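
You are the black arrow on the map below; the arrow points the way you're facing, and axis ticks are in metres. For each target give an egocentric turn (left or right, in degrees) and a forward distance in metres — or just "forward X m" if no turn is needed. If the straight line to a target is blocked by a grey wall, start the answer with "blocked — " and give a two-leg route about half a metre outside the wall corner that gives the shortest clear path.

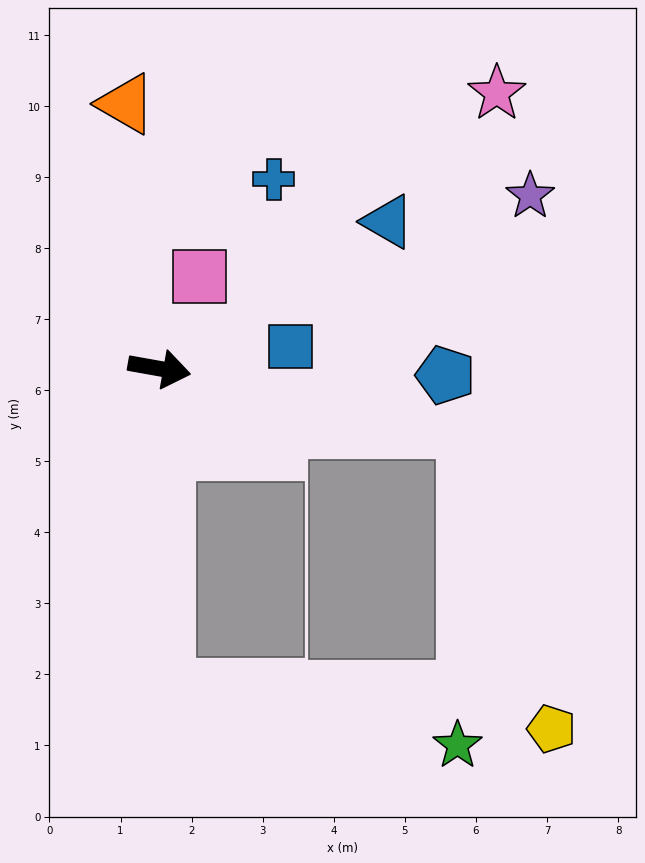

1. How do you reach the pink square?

turn left 77°, forward 1.4 m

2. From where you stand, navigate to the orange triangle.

turn left 107°, forward 3.8 m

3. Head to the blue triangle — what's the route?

turn left 43°, forward 3.8 m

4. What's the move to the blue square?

turn left 20°, forward 1.9 m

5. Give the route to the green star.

blocked — turn right 79°, forward 4.5 m, then turn left 78°, forward 4.2 m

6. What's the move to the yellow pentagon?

blocked — forward 4.4 m, then turn right 64°, forward 4.4 m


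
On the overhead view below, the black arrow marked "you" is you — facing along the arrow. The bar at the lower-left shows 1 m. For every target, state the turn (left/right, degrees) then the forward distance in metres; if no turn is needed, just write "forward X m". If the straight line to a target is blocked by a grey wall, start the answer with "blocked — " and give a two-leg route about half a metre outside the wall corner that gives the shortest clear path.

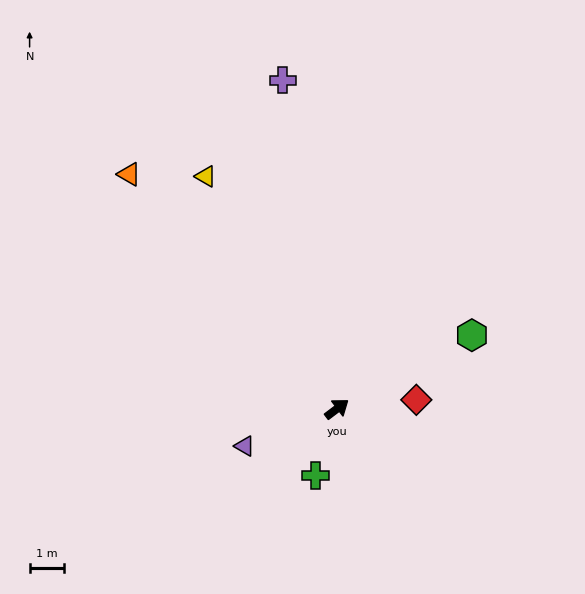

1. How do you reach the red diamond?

turn right 31°, forward 2.3 m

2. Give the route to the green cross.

turn right 145°, forward 2.0 m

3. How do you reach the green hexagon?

turn right 8°, forward 4.5 m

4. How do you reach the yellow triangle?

turn left 82°, forward 7.8 m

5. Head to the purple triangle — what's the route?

turn left 165°, forward 2.9 m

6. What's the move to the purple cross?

turn left 62°, forward 9.7 m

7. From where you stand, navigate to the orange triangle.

turn left 94°, forward 9.1 m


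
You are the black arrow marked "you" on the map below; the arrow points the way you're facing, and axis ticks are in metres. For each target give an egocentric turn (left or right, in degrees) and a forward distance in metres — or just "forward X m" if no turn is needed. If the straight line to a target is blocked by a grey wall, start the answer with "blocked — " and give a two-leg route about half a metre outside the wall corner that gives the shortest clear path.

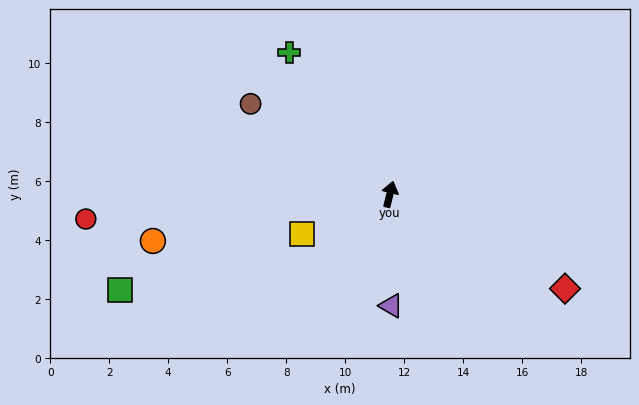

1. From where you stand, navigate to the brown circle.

turn left 71°, forward 5.6 m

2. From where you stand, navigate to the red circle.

turn left 109°, forward 10.3 m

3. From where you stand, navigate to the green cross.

turn left 49°, forward 5.9 m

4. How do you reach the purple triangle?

turn right 165°, forward 3.8 m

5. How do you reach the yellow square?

turn left 128°, forward 3.3 m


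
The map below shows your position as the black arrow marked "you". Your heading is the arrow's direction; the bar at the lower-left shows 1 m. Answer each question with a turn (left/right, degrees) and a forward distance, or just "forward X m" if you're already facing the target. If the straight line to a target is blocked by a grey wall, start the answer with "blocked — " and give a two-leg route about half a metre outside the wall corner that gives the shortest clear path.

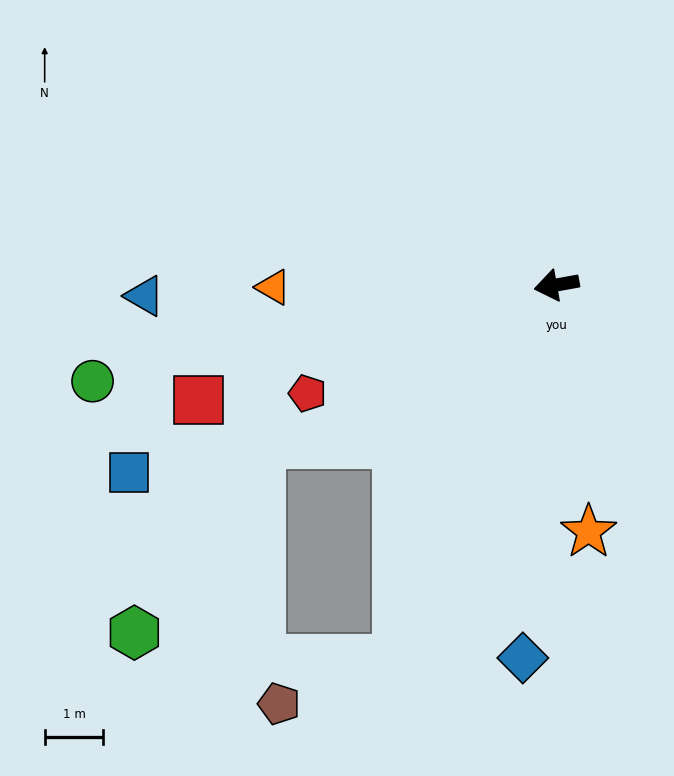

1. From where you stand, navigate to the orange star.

turn left 87°, forward 4.2 m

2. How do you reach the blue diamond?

turn left 75°, forward 6.4 m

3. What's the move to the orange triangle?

turn right 10°, forward 4.8 m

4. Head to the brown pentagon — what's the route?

blocked — turn left 57°, forward 6.9 m, then turn right 47°, forward 2.1 m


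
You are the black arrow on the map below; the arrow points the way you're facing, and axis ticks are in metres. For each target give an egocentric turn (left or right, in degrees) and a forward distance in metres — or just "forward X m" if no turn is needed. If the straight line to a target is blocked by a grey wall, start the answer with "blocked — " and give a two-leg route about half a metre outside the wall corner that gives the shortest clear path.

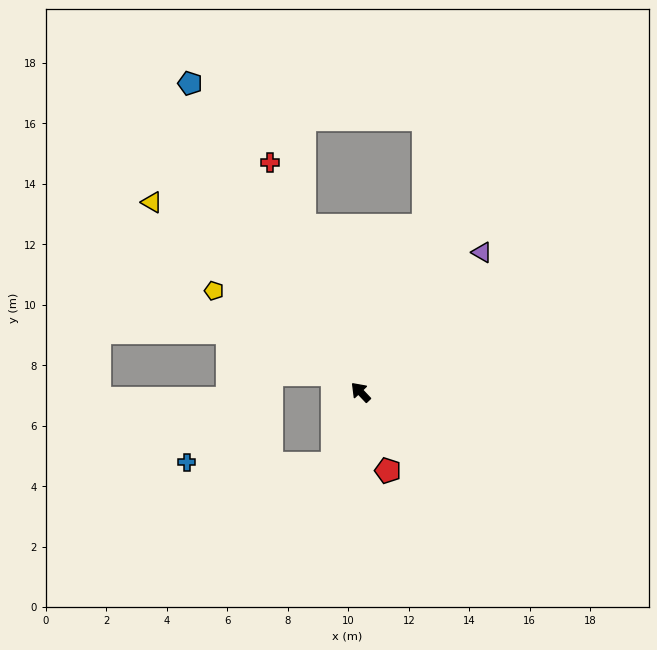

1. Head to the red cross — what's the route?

turn right 22°, forward 8.2 m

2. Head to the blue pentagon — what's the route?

turn right 15°, forward 11.7 m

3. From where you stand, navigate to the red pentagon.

turn left 156°, forward 2.7 m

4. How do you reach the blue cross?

blocked — turn left 116°, forward 2.5 m, then turn right 70°, forward 4.9 m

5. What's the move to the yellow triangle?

turn left 4°, forward 9.3 m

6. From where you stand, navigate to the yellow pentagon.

turn left 12°, forward 5.9 m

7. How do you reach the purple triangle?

turn right 84°, forward 6.1 m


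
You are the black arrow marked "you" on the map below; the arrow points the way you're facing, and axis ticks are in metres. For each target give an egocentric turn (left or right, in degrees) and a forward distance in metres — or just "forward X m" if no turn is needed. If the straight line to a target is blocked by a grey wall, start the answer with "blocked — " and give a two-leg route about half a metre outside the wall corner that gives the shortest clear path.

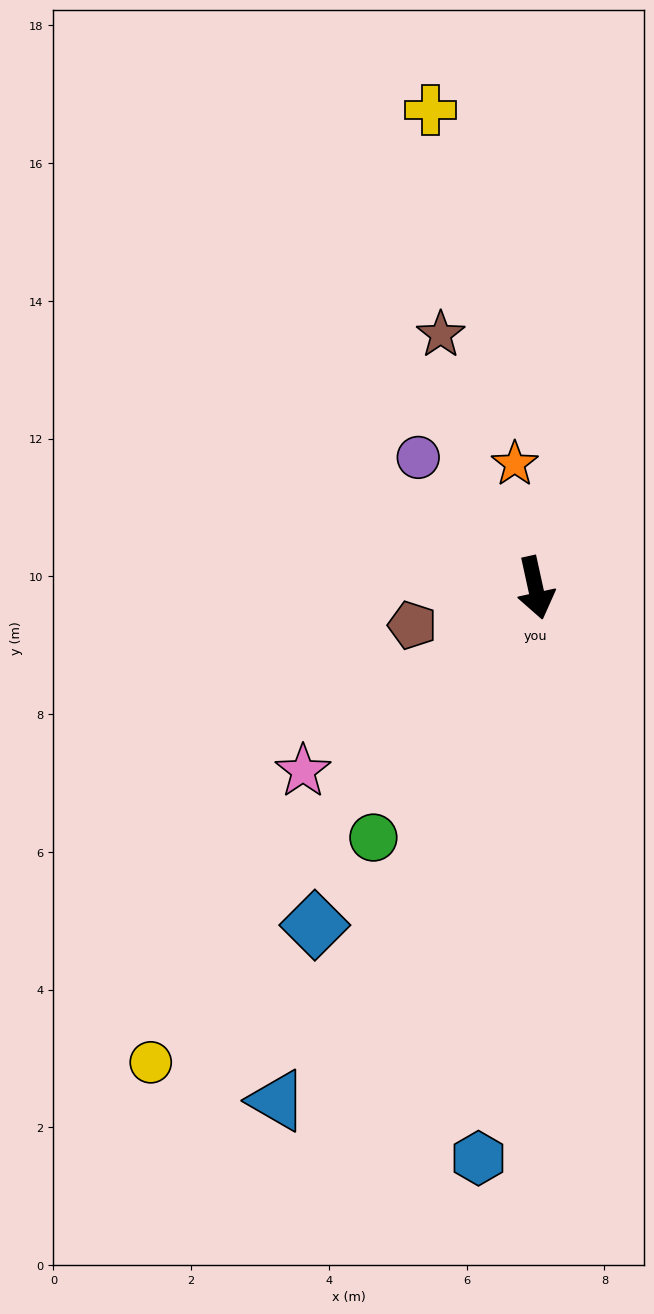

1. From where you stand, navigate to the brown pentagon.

turn right 85°, forward 1.9 m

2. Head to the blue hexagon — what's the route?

turn right 18°, forward 8.3 m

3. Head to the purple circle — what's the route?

turn right 150°, forward 2.5 m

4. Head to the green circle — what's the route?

turn right 45°, forward 4.3 m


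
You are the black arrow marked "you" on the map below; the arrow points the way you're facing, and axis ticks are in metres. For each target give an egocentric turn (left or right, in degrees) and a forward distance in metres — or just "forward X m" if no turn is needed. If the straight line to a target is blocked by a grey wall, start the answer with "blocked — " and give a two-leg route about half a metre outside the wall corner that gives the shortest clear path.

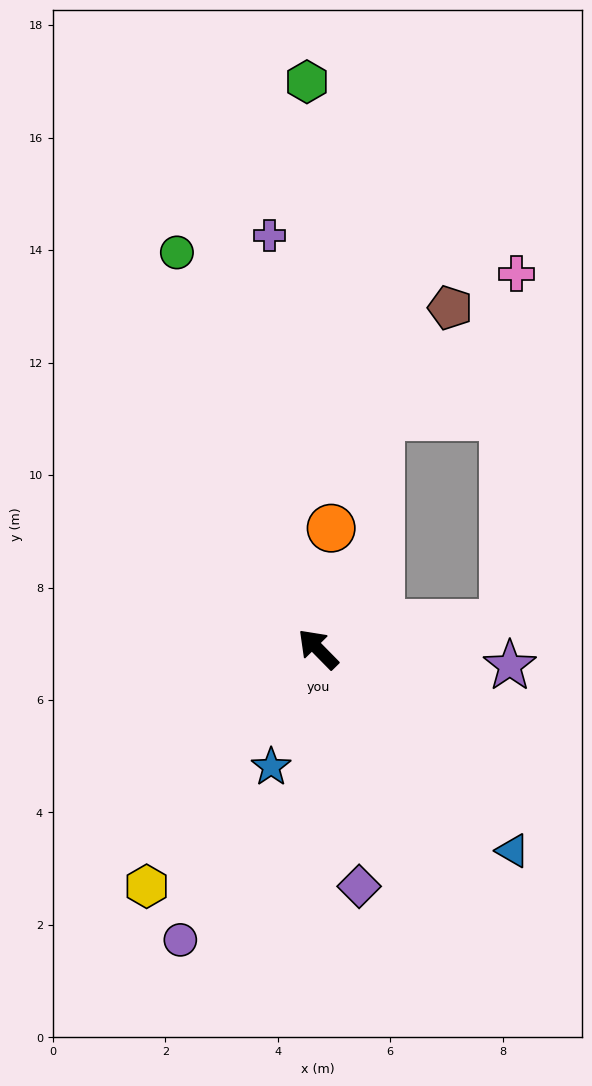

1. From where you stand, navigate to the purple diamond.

turn left 145°, forward 4.3 m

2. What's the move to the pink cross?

blocked — turn right 127°, forward 3.3 m, then turn left 80°, forward 6.2 m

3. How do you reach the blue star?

turn left 114°, forward 2.3 m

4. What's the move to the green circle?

turn right 25°, forward 7.5 m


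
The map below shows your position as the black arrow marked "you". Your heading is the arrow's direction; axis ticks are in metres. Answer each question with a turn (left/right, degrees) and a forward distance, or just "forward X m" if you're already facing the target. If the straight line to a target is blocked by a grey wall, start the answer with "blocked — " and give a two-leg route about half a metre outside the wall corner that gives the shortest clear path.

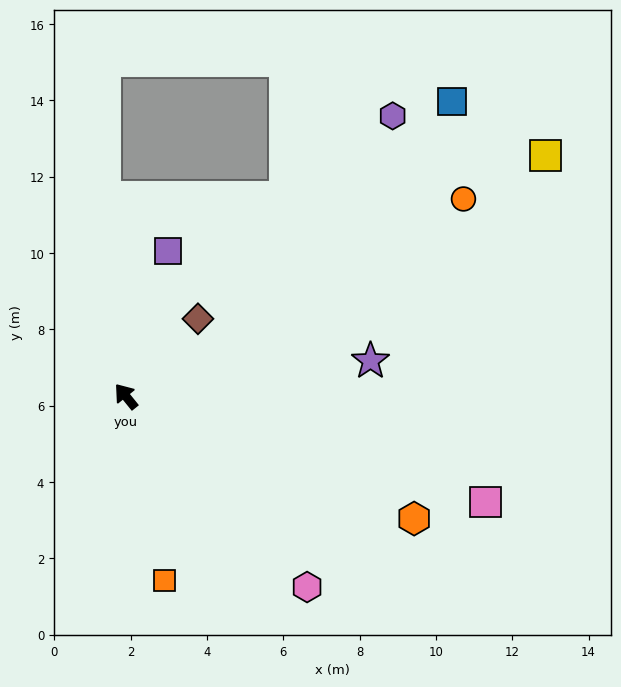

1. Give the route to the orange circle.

turn right 99°, forward 10.2 m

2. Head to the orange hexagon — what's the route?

turn right 152°, forward 8.2 m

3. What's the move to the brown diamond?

turn right 82°, forward 2.8 m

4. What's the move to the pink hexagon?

turn right 175°, forward 6.9 m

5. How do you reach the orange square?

turn left 153°, forward 4.9 m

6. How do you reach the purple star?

turn right 121°, forward 6.5 m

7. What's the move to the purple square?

turn right 55°, forward 4.0 m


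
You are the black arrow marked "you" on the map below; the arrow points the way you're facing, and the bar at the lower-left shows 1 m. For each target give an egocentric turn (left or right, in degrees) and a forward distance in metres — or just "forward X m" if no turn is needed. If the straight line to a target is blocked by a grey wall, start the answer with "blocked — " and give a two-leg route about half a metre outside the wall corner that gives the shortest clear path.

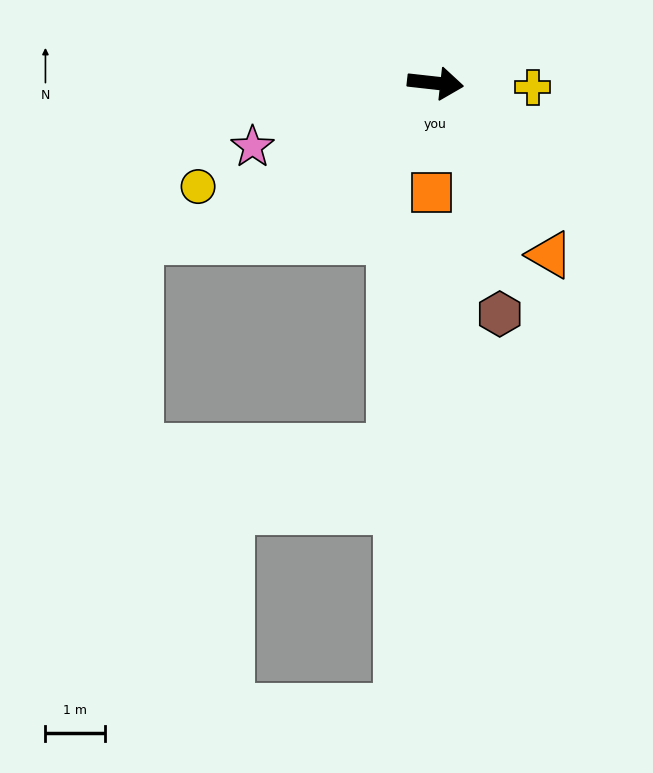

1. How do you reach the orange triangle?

turn right 50°, forward 3.5 m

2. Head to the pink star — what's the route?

turn right 154°, forward 3.3 m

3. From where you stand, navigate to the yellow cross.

turn left 4°, forward 1.6 m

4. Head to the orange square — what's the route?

turn right 86°, forward 1.9 m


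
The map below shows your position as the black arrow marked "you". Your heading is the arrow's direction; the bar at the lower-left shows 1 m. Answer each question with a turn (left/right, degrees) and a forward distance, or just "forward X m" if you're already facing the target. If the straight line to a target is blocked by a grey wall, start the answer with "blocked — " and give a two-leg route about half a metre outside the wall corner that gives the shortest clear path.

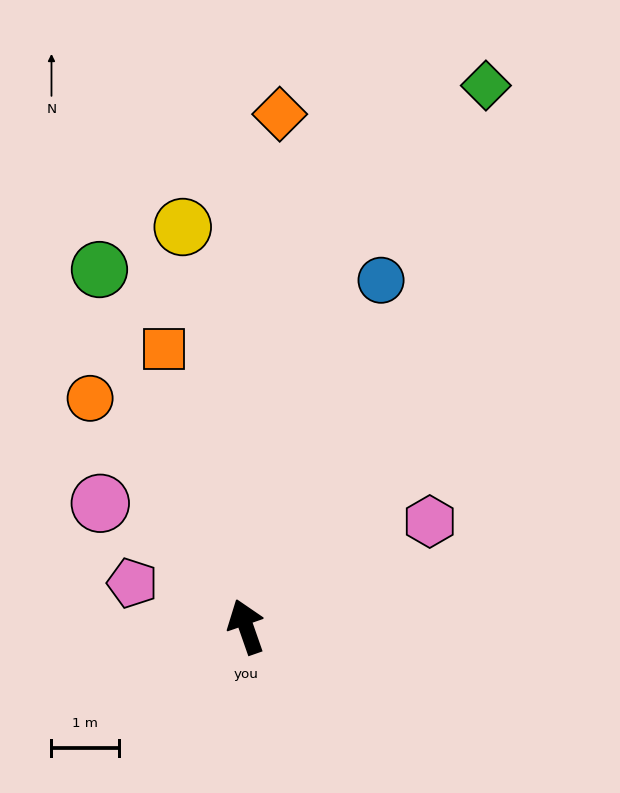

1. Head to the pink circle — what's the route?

turn left 31°, forward 2.8 m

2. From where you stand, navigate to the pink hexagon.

turn right 79°, forward 3.1 m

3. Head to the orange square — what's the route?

turn right 3°, forward 4.3 m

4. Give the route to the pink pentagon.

turn left 50°, forward 1.8 m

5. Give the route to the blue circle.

turn right 41°, forward 5.5 m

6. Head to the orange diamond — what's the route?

turn right 23°, forward 7.6 m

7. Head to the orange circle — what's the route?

turn left 15°, forward 4.1 m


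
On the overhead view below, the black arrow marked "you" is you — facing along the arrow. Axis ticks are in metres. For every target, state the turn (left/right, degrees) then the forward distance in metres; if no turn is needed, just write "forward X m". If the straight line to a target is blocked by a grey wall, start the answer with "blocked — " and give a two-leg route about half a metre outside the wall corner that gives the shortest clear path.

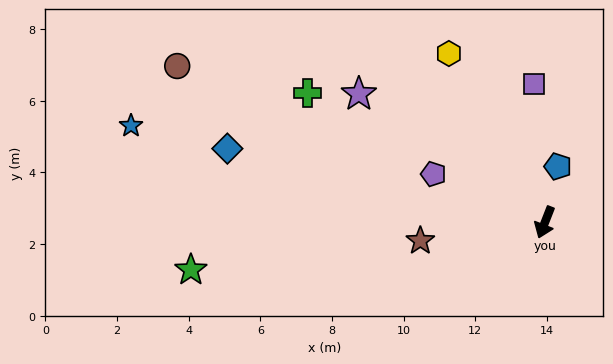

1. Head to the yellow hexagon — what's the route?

turn right 129°, forward 5.4 m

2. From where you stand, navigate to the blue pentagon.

turn right 172°, forward 1.6 m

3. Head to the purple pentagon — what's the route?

turn right 92°, forward 3.4 m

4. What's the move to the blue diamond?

turn right 82°, forward 9.1 m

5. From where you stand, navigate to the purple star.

turn right 103°, forward 6.3 m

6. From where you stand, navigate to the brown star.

turn right 60°, forward 3.5 m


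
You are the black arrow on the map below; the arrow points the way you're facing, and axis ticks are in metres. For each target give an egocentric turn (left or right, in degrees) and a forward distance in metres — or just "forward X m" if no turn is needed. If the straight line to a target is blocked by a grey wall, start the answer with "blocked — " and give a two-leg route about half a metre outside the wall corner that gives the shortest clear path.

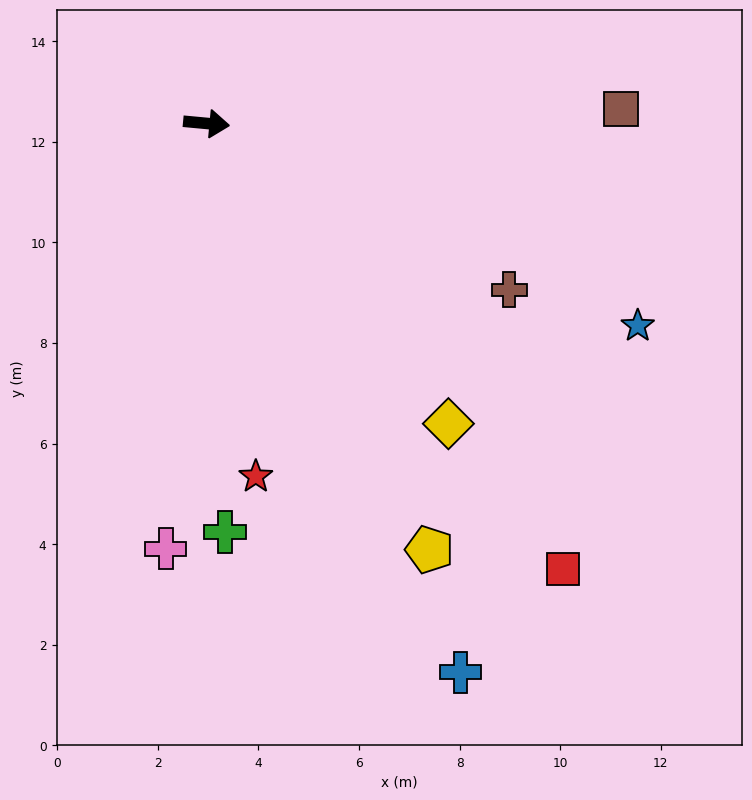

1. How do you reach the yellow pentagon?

turn right 57°, forward 9.6 m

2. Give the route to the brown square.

turn left 7°, forward 8.2 m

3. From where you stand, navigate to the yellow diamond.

turn right 46°, forward 7.7 m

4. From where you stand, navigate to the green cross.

turn right 82°, forward 8.1 m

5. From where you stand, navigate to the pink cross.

turn right 90°, forward 8.5 m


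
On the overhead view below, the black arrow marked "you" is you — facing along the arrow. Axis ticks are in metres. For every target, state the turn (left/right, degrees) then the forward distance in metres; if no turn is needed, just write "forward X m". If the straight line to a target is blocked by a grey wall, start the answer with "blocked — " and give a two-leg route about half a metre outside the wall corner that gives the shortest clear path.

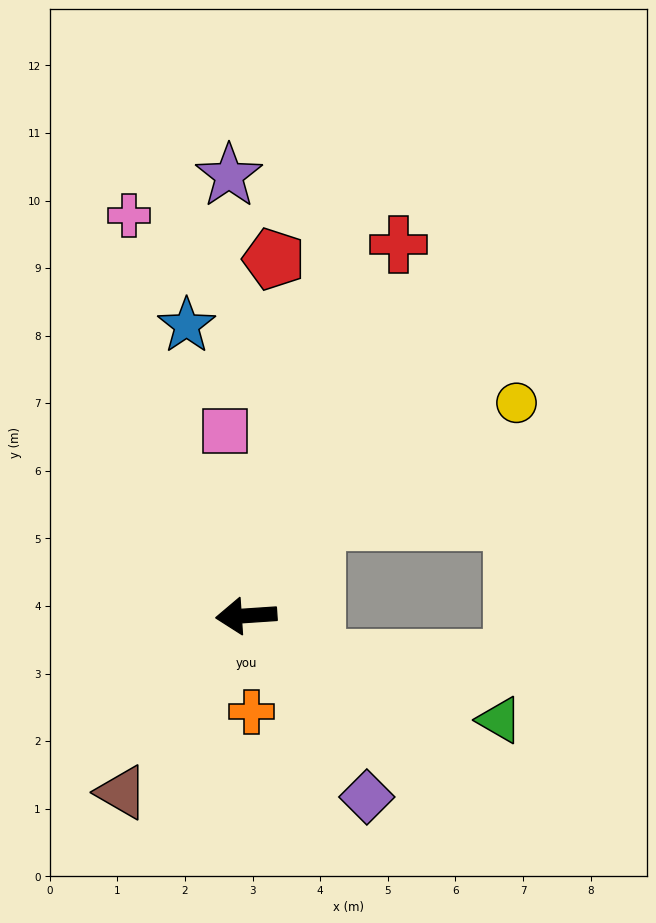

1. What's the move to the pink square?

turn right 87°, forward 2.8 m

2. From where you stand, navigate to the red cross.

turn right 116°, forward 5.9 m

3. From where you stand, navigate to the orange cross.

turn left 89°, forward 1.4 m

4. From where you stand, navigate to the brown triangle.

turn left 51°, forward 3.2 m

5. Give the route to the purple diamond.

turn left 120°, forward 3.2 m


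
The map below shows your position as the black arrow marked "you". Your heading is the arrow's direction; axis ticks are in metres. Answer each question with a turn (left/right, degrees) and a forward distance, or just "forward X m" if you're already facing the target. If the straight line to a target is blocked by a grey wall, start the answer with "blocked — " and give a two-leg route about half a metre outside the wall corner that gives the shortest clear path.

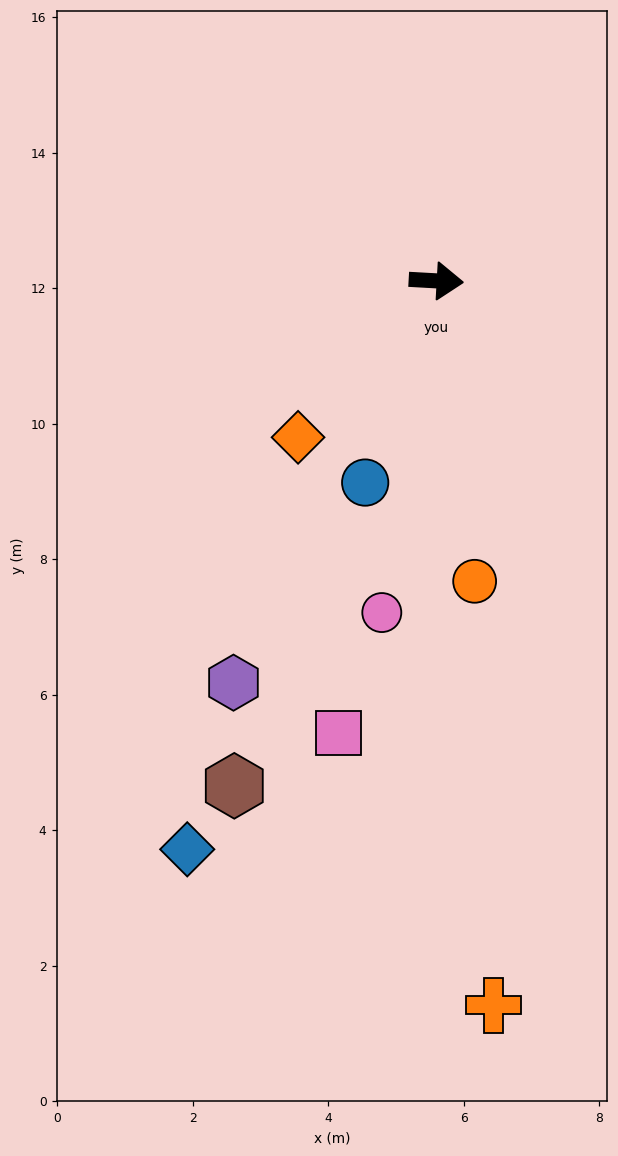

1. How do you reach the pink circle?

turn right 96°, forward 5.0 m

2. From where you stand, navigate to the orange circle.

turn right 80°, forward 4.5 m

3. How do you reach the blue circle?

turn right 106°, forward 3.2 m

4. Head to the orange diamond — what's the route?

turn right 128°, forward 3.1 m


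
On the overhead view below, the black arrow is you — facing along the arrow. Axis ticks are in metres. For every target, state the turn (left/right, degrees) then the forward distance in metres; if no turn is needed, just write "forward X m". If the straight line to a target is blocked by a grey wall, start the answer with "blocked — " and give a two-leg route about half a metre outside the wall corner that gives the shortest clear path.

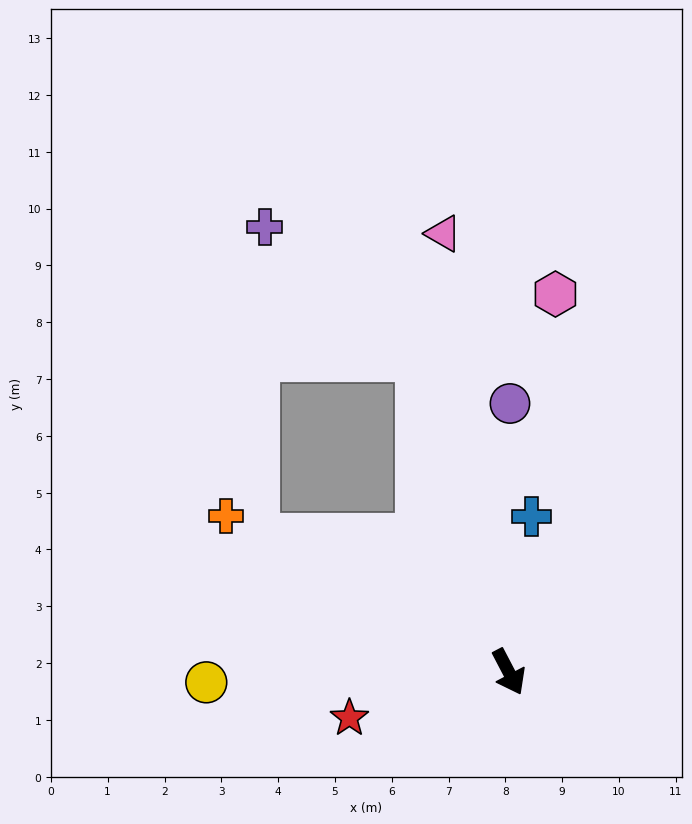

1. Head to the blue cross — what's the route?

turn left 144°, forward 2.8 m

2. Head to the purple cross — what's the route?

blocked — turn left 168°, forward 5.7 m, then turn left 34°, forward 3.6 m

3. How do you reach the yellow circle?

turn right 116°, forward 5.3 m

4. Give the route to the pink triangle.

turn left 161°, forward 7.8 m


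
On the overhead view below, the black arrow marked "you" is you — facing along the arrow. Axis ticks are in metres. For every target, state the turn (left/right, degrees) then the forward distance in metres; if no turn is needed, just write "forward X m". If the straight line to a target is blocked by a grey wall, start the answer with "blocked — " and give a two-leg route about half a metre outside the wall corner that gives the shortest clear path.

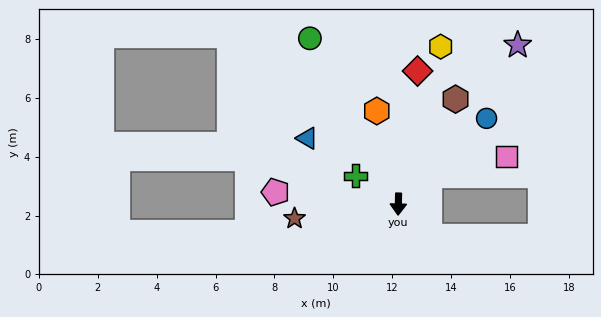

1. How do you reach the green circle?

turn right 150°, forward 6.4 m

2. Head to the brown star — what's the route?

turn right 81°, forward 3.6 m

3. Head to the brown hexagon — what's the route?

turn left 153°, forward 4.1 m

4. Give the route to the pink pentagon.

turn right 94°, forward 4.2 m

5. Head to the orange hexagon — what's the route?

turn right 166°, forward 3.2 m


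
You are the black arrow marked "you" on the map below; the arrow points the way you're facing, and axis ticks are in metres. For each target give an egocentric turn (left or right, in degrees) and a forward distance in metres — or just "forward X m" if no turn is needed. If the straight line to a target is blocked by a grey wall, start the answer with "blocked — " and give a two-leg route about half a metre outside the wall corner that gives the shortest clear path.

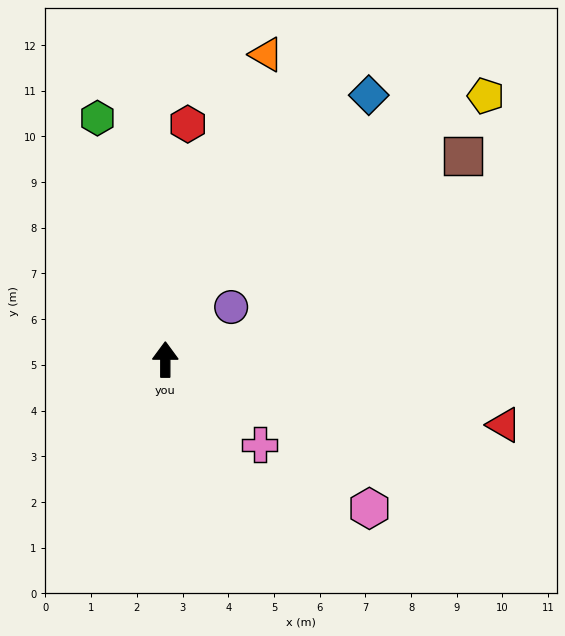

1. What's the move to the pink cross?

turn right 132°, forward 2.8 m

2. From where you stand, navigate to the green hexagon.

turn left 16°, forward 5.5 m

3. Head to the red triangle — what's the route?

turn right 101°, forward 7.5 m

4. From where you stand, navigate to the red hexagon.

turn right 5°, forward 5.2 m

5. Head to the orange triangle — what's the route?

turn right 18°, forward 7.0 m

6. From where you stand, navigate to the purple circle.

turn right 51°, forward 1.8 m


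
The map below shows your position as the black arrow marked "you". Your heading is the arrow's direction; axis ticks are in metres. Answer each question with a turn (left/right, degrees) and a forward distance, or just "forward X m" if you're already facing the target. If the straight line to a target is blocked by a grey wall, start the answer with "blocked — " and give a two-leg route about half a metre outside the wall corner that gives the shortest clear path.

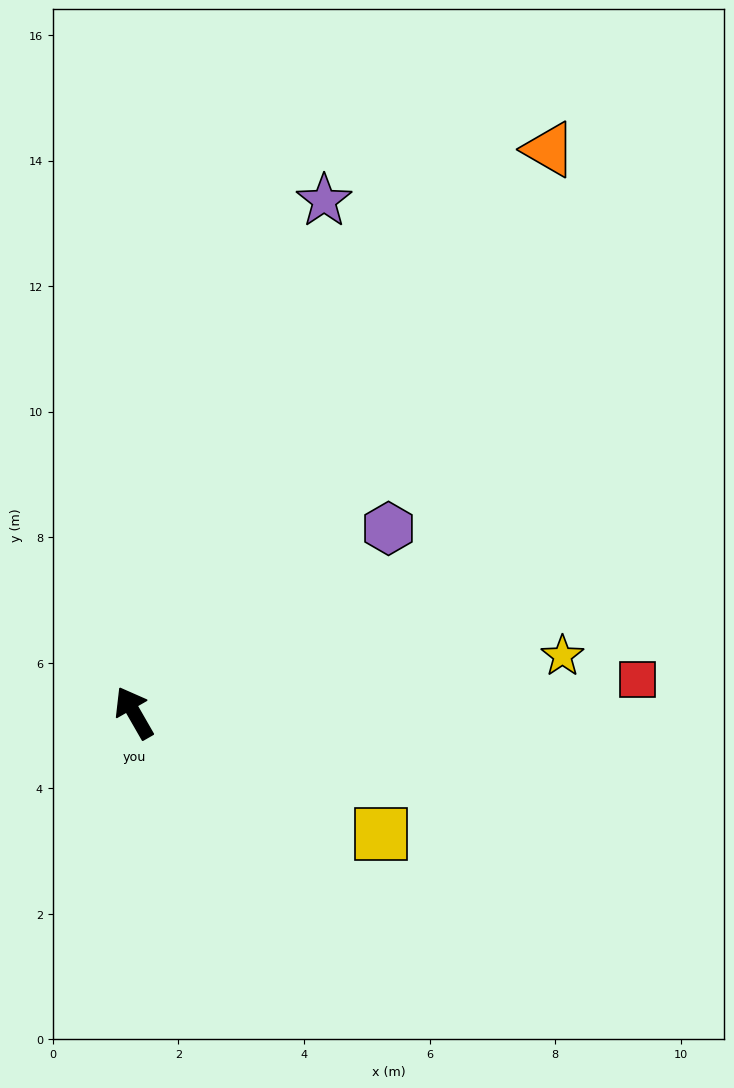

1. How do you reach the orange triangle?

turn right 66°, forward 11.1 m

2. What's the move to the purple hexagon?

turn right 84°, forward 5.0 m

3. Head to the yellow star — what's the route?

turn right 112°, forward 6.9 m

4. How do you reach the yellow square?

turn right 146°, forward 4.4 m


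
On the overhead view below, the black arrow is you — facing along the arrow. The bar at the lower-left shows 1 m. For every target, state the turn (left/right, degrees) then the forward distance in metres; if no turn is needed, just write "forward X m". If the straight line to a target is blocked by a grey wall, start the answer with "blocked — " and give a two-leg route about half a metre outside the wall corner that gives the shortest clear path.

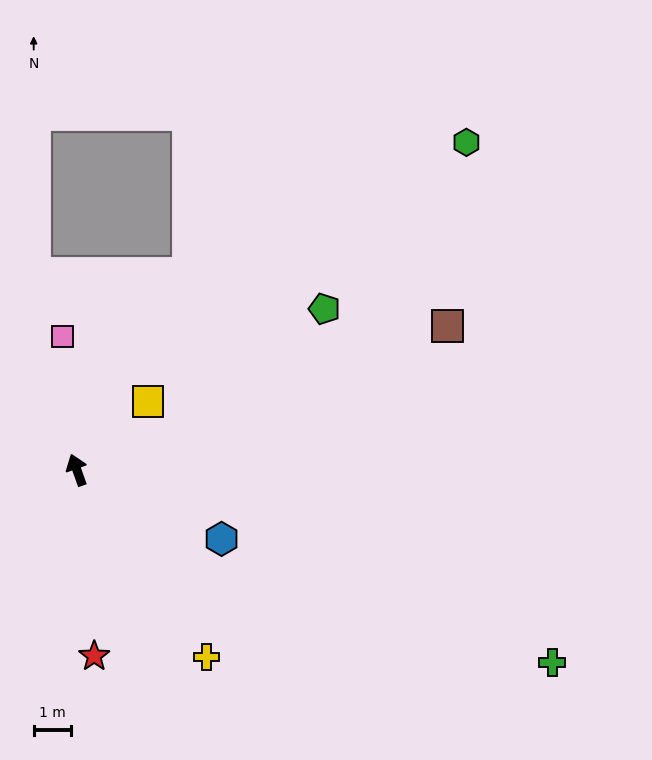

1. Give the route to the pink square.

turn right 13°, forward 3.6 m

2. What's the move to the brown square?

turn right 88°, forward 10.6 m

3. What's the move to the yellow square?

turn right 66°, forward 2.6 m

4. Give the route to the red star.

turn left 166°, forward 5.0 m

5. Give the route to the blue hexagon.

turn right 135°, forward 4.3 m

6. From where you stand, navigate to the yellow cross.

turn right 165°, forward 6.1 m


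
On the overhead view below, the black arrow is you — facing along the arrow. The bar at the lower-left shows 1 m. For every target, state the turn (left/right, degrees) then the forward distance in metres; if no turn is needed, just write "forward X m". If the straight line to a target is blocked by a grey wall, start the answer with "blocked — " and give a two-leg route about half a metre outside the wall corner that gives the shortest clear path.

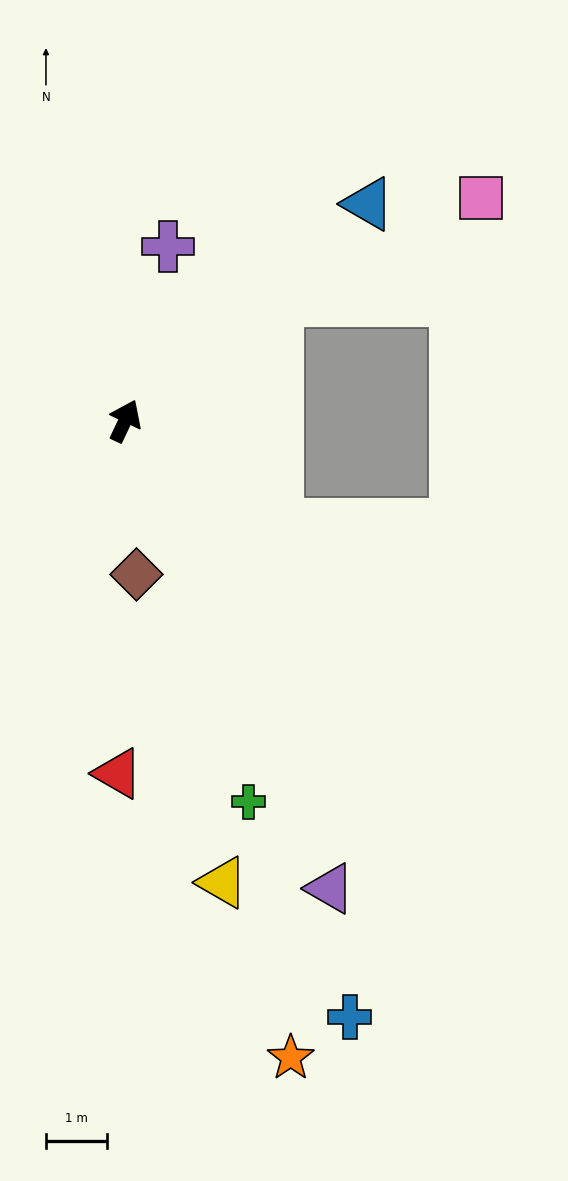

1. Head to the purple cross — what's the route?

turn left 11°, forward 3.0 m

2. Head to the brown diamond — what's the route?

turn right 151°, forward 2.5 m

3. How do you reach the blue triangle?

turn right 23°, forward 5.4 m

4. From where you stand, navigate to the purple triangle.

turn right 131°, forward 8.4 m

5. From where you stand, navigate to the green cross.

turn right 137°, forward 6.6 m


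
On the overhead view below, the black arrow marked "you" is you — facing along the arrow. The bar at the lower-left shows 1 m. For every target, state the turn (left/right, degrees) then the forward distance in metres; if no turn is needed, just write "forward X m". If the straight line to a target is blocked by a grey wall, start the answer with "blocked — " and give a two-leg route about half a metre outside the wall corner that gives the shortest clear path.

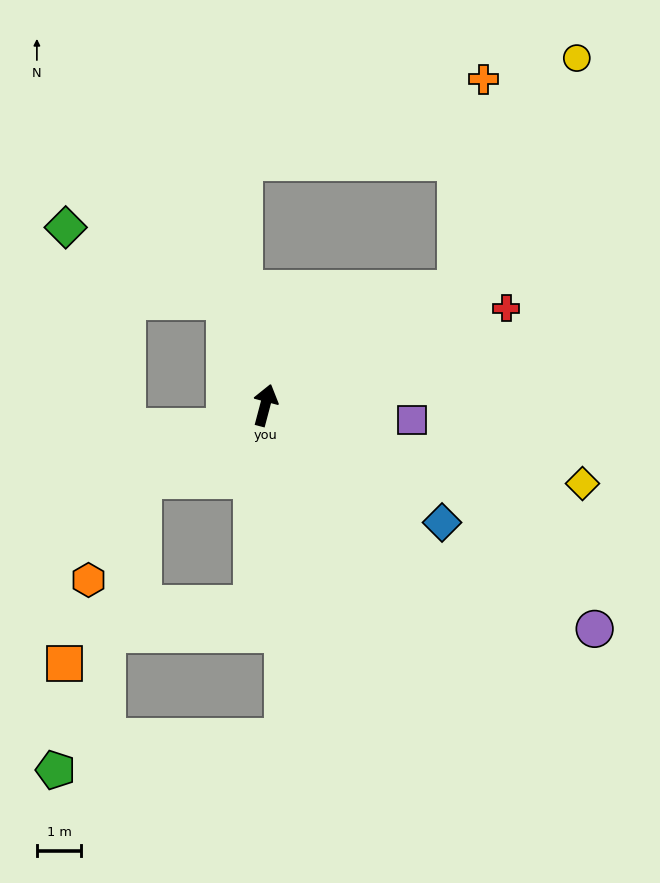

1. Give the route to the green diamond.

blocked — turn left 36°, forward 2.5 m, then turn left 44°, forward 4.0 m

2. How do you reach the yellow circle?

blocked — turn right 44°, forward 5.0 m, then turn left 31°, forward 5.9 m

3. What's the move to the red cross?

turn right 53°, forward 5.9 m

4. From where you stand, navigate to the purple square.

turn right 81°, forward 3.3 m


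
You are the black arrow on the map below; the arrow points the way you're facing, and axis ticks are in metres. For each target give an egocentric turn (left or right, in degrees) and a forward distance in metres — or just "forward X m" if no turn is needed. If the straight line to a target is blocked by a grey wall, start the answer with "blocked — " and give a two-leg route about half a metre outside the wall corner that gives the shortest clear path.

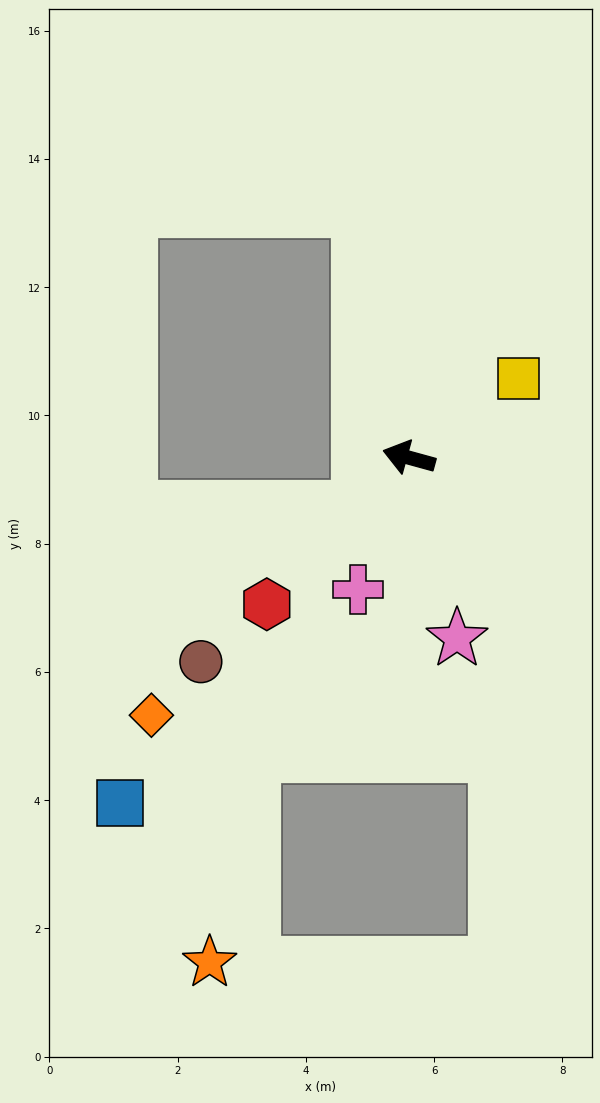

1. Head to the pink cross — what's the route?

turn left 84°, forward 2.2 m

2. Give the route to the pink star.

turn left 120°, forward 2.9 m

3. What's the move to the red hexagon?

turn left 61°, forward 3.2 m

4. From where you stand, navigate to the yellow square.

turn right 129°, forward 2.1 m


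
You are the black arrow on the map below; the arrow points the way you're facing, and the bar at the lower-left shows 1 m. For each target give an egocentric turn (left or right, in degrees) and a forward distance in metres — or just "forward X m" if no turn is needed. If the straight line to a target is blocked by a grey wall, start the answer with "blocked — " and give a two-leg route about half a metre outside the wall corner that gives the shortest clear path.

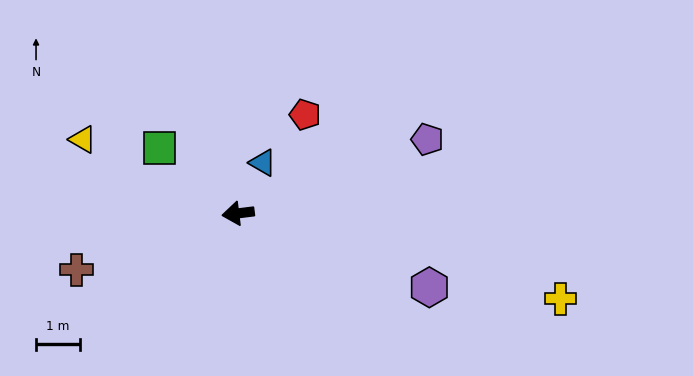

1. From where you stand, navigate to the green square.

turn right 47°, forward 2.3 m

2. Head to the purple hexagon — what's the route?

turn left 152°, forward 4.7 m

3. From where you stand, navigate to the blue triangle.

turn right 123°, forward 1.3 m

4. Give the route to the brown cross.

turn left 12°, forward 3.9 m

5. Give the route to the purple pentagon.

turn right 166°, forward 4.6 m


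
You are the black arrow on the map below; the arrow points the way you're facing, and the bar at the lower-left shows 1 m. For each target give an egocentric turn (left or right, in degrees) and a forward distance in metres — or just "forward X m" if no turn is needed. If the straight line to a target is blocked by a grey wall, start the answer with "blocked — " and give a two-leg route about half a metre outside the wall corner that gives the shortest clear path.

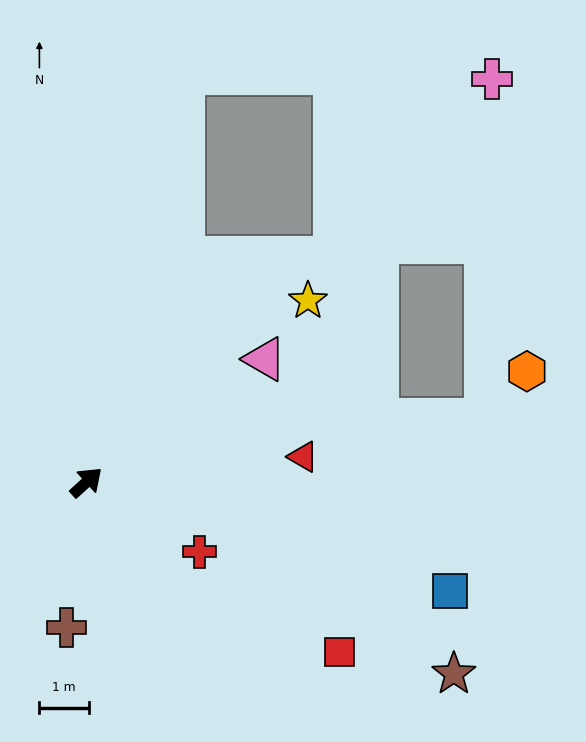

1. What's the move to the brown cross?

turn right 140°, forward 3.0 m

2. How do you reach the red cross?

turn right 74°, forward 2.7 m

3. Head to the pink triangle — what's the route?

turn right 8°, forward 4.4 m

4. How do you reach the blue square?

turn right 59°, forward 7.7 m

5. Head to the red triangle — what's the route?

turn right 36°, forward 4.4 m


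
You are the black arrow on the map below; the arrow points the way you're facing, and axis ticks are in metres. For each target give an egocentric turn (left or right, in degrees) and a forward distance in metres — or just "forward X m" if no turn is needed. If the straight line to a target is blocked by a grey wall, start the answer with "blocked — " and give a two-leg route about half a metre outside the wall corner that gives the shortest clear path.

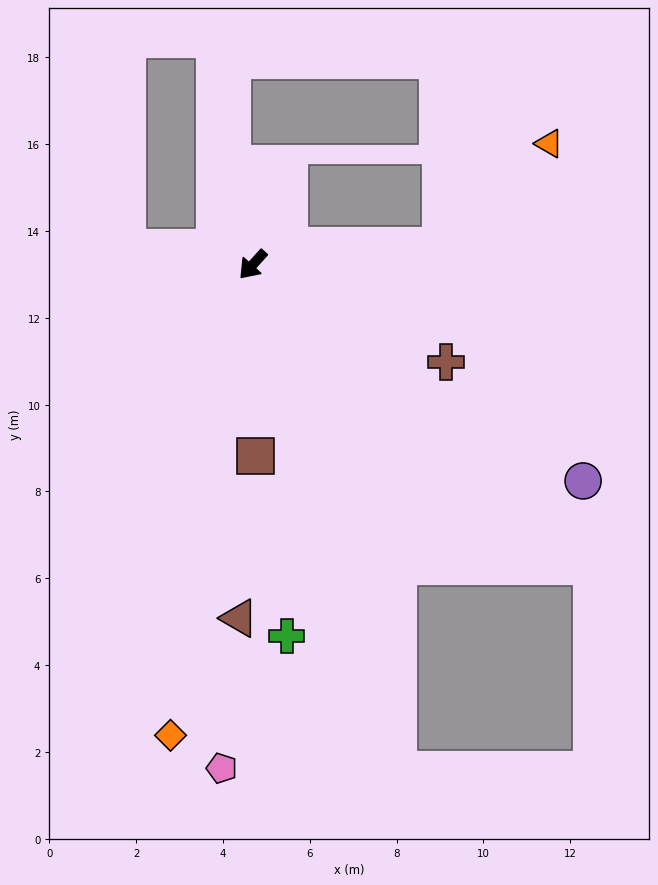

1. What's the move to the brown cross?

turn left 105°, forward 5.0 m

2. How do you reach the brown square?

turn left 43°, forward 4.4 m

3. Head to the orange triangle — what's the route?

blocked — turn left 138°, forward 4.3 m, then turn left 37°, forward 3.4 m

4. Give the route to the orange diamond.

turn left 32°, forward 11.0 m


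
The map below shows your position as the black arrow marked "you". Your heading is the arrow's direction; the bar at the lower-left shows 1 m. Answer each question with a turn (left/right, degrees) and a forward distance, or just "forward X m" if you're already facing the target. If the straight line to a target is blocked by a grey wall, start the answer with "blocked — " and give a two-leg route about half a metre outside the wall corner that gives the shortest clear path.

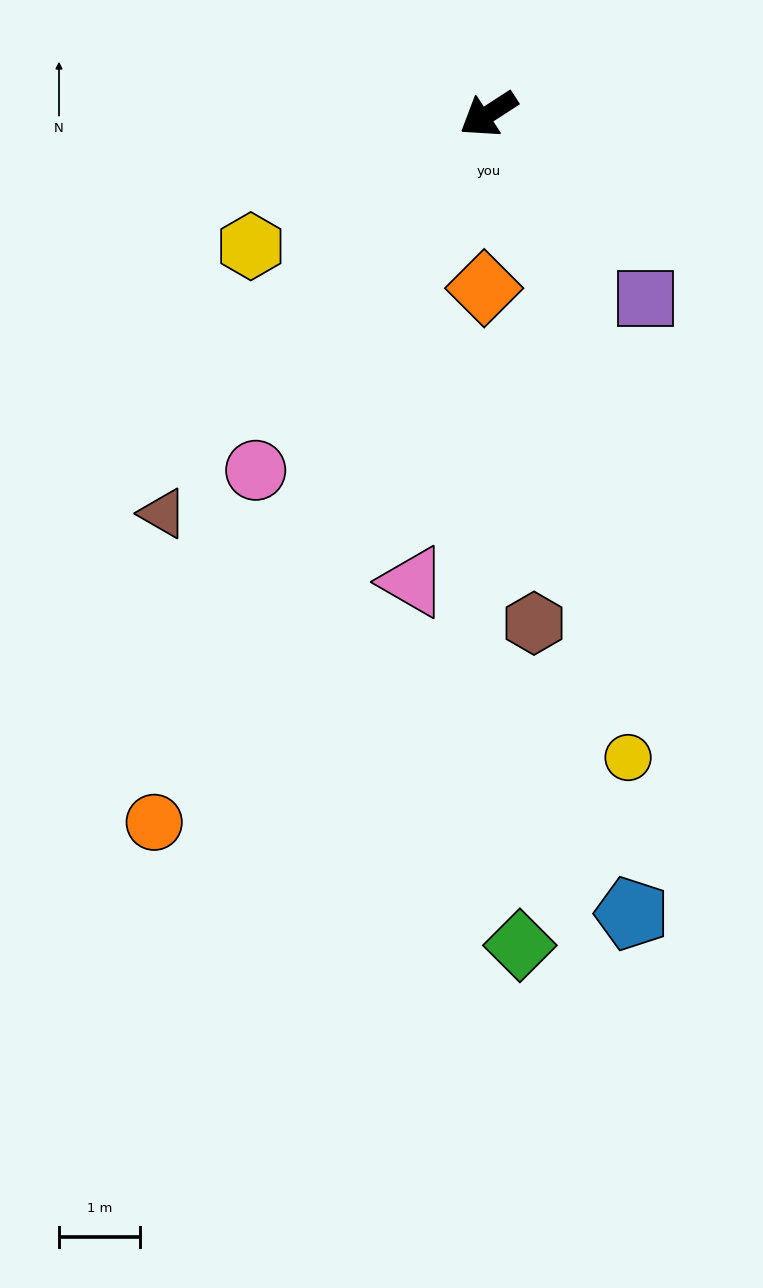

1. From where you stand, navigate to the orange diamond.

turn left 56°, forward 2.2 m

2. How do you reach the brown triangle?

turn left 18°, forward 6.4 m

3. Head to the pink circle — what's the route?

turn left 24°, forward 5.3 m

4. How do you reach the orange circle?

turn left 32°, forward 9.7 m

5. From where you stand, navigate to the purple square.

turn left 97°, forward 3.0 m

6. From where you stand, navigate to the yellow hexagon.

turn right 4°, forward 3.4 m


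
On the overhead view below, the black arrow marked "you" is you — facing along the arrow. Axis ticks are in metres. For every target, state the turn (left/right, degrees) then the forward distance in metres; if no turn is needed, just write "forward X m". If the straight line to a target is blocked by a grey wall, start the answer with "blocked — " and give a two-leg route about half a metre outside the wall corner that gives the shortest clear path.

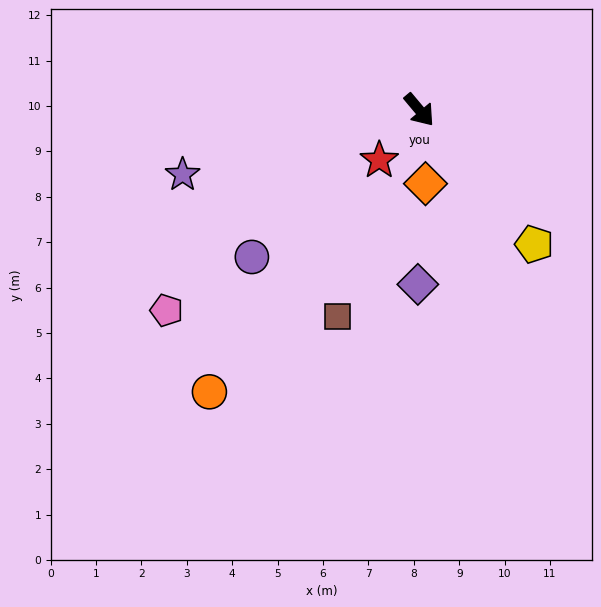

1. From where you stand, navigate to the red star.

turn right 79°, forward 1.4 m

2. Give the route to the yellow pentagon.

forward 3.9 m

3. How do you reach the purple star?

turn right 115°, forward 5.4 m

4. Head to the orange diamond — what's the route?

turn right 35°, forward 1.6 m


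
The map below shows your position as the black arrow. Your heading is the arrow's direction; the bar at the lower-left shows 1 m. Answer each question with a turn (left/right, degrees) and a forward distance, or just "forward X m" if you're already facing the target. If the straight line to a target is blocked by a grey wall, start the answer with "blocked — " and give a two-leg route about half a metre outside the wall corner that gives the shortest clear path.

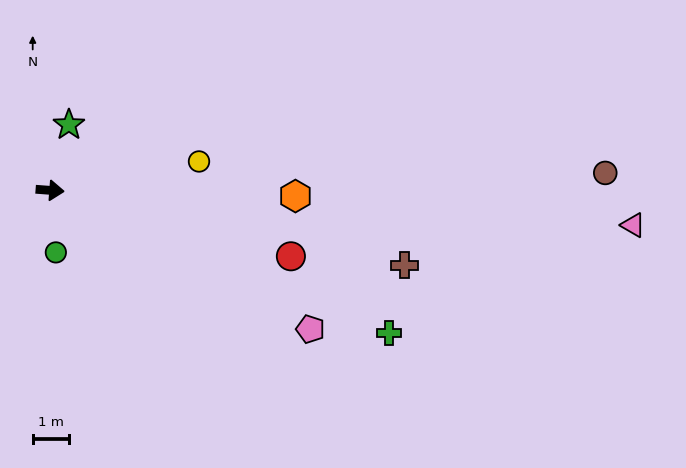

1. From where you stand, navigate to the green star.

turn left 78°, forward 1.9 m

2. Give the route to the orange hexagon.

turn left 3°, forward 6.7 m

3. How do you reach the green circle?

turn right 80°, forward 1.7 m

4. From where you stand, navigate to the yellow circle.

turn left 15°, forward 4.2 m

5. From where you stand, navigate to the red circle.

turn right 11°, forward 6.8 m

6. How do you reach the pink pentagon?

turn right 24°, forward 8.1 m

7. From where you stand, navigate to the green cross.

turn right 19°, forward 10.1 m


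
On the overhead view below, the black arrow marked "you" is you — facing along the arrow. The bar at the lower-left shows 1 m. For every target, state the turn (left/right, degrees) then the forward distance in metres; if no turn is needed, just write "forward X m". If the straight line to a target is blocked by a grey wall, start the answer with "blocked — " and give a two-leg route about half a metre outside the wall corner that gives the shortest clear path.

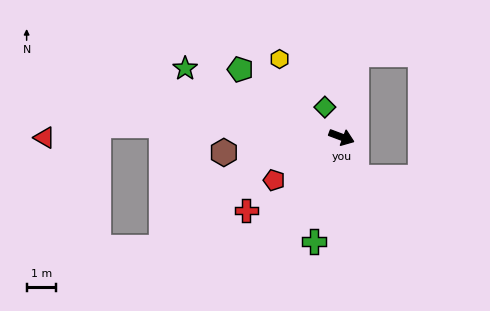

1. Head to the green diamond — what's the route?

turn left 140°, forward 1.2 m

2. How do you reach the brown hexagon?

turn right 152°, forward 4.0 m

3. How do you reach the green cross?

turn right 84°, forward 3.6 m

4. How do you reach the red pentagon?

turn right 127°, forward 2.7 m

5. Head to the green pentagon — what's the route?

turn left 167°, forward 4.1 m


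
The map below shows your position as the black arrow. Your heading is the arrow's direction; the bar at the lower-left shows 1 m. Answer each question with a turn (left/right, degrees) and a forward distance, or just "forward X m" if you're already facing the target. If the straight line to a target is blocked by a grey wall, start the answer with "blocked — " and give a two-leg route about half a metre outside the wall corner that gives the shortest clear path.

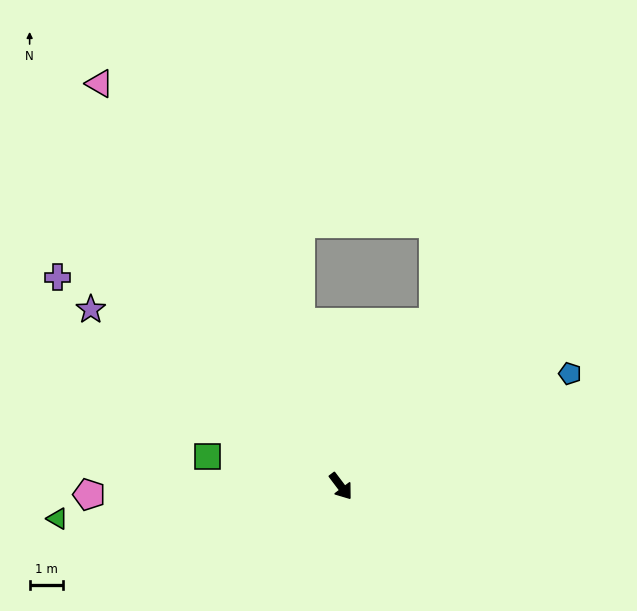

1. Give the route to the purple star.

turn right 162°, forward 9.1 m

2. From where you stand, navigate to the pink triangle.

turn left 174°, forward 14.0 m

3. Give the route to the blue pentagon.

turn left 79°, forward 7.6 m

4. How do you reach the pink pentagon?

turn right 125°, forward 7.5 m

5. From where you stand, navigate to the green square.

turn right 140°, forward 4.1 m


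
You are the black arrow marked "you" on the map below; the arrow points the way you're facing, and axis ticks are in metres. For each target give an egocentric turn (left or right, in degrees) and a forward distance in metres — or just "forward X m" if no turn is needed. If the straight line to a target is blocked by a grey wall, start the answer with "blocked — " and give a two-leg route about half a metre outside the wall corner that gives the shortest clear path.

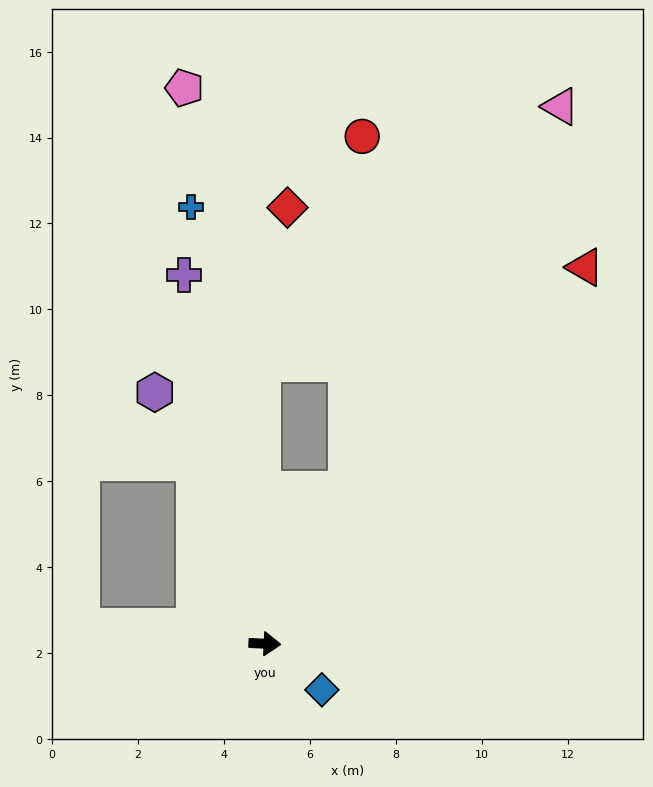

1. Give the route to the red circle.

blocked — turn left 65°, forward 4.1 m, then turn left 25°, forward 8.2 m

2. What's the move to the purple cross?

turn left 105°, forward 8.8 m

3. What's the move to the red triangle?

turn left 52°, forward 11.5 m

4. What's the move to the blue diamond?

turn right 36°, forward 1.7 m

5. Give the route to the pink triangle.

turn left 64°, forward 14.3 m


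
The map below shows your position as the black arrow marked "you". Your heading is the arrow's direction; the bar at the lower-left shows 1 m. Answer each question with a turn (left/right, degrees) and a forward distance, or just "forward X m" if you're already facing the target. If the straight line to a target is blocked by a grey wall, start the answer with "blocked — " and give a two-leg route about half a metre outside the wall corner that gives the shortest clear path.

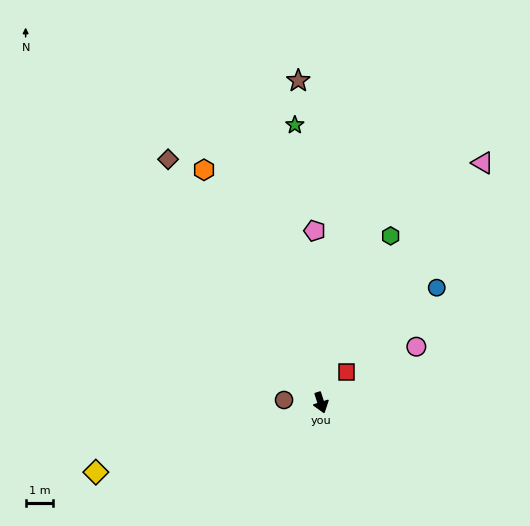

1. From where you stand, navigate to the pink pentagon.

turn left 164°, forward 6.2 m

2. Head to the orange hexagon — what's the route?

turn right 171°, forward 9.4 m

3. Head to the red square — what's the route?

turn left 122°, forward 1.4 m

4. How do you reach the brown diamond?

turn right 166°, forward 10.4 m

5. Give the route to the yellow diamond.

turn right 91°, forward 8.5 m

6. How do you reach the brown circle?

turn right 112°, forward 1.3 m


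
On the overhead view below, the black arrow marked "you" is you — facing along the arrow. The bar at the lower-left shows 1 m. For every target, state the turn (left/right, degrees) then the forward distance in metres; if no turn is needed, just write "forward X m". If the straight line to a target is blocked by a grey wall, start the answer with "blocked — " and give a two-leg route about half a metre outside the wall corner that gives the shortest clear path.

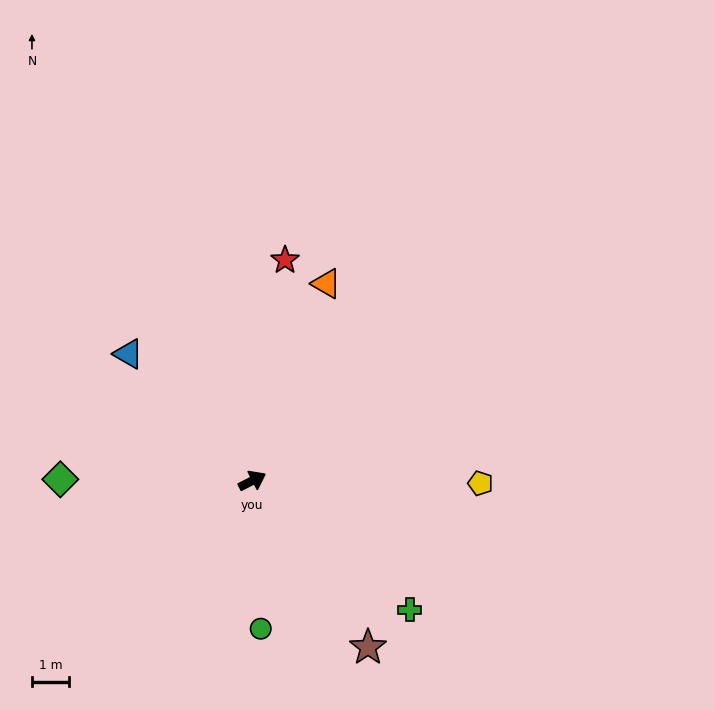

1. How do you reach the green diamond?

turn left 152°, forward 5.2 m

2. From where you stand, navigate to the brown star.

turn right 82°, forward 5.5 m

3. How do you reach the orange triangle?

turn left 42°, forward 5.7 m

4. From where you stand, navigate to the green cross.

turn right 67°, forward 5.5 m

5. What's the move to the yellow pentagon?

turn right 28°, forward 6.2 m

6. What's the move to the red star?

turn left 54°, forward 6.0 m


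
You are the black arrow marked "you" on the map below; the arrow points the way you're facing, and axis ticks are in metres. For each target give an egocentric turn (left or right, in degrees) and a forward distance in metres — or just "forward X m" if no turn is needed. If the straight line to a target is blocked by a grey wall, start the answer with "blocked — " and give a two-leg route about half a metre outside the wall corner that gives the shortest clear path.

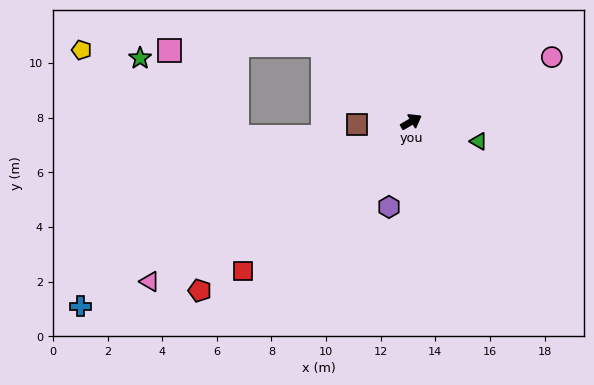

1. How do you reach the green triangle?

turn right 46°, forward 2.6 m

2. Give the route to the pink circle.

turn right 6°, forward 5.7 m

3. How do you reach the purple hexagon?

turn right 135°, forward 3.2 m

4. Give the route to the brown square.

turn left 153°, forward 2.0 m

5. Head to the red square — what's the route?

turn right 169°, forward 8.2 m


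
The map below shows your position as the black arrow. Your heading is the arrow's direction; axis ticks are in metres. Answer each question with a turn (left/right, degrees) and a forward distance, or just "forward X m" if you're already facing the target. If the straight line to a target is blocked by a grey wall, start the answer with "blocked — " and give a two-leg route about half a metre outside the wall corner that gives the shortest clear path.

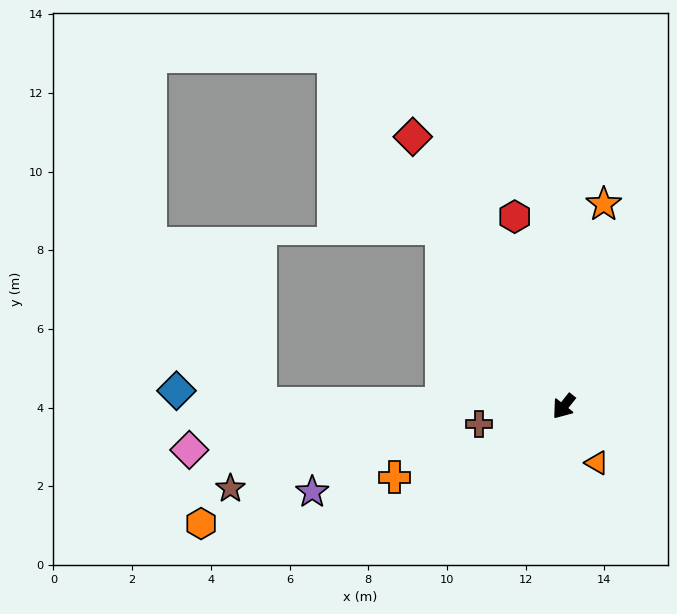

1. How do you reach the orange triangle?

turn left 69°, forward 1.7 m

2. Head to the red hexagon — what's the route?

turn right 127°, forward 5.0 m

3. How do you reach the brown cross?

turn right 40°, forward 2.2 m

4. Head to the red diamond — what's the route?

turn right 112°, forward 7.9 m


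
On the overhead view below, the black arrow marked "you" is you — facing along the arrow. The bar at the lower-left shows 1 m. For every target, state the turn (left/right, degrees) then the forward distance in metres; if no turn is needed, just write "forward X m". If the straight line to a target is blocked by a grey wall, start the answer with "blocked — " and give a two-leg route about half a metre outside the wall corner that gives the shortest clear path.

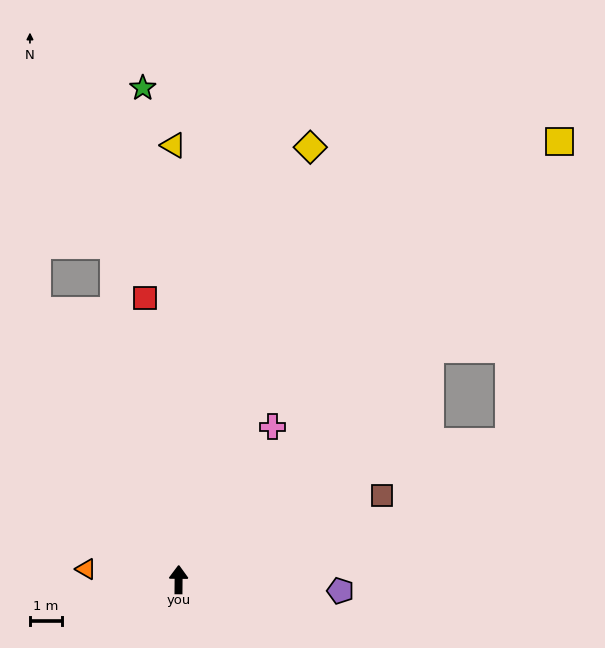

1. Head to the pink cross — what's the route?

turn right 31°, forward 5.5 m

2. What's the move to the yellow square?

turn right 40°, forward 17.9 m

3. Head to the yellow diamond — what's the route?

turn right 16°, forward 13.9 m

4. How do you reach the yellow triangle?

forward 13.4 m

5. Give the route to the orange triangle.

turn left 84°, forward 2.9 m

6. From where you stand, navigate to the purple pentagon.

turn right 93°, forward 5.0 m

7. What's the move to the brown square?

turn right 67°, forward 6.8 m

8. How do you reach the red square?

turn left 7°, forward 8.7 m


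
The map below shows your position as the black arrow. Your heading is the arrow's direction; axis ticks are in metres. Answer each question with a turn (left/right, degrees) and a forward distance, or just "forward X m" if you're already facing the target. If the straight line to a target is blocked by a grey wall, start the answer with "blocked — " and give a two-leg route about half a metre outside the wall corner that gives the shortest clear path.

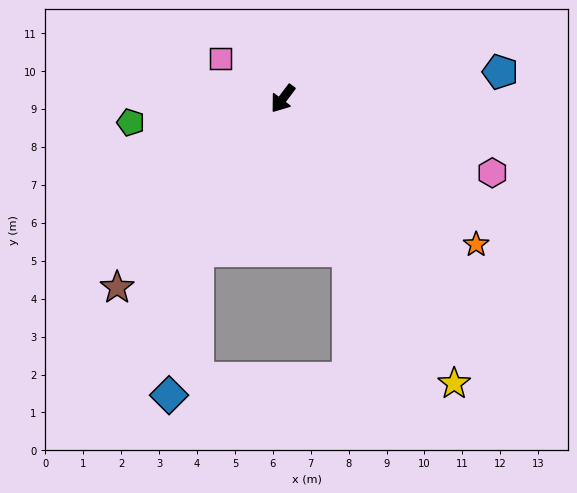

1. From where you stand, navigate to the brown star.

turn right 4°, forward 6.6 m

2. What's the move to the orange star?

turn left 90°, forward 6.4 m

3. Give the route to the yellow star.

turn left 68°, forward 8.8 m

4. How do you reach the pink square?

turn right 86°, forward 1.9 m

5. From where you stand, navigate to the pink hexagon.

turn left 108°, forward 5.9 m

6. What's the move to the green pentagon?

turn right 44°, forward 4.1 m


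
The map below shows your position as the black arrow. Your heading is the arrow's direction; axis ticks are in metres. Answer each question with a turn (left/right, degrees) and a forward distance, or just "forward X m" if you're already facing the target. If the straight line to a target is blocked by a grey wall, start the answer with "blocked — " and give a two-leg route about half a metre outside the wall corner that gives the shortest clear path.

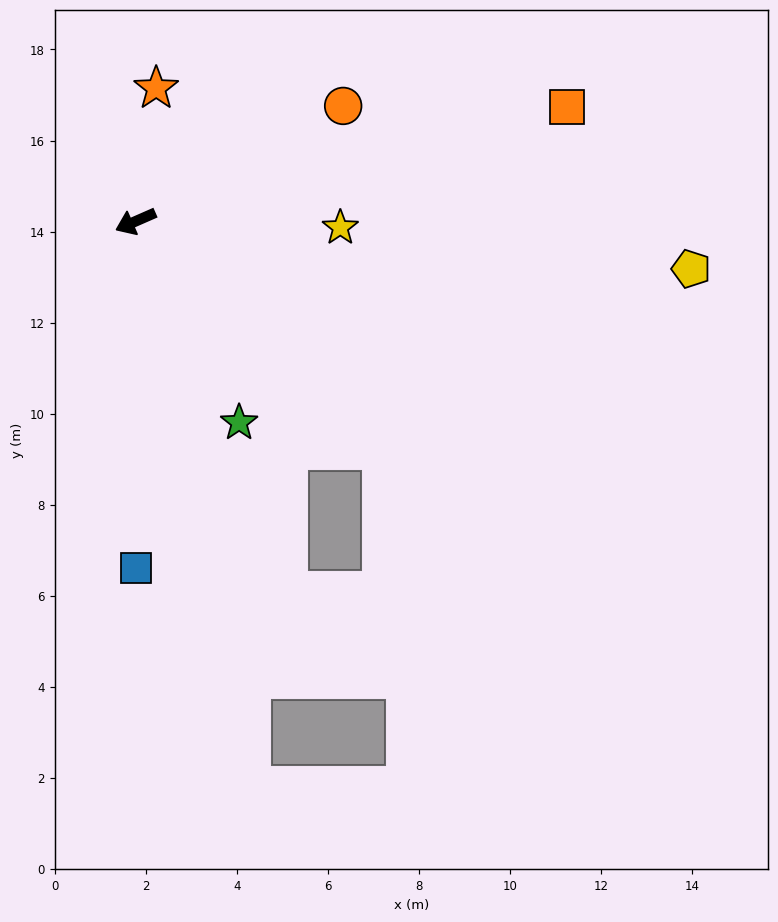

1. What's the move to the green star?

turn left 94°, forward 5.0 m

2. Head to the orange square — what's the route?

turn left 171°, forward 9.8 m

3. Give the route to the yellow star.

turn left 155°, forward 4.5 m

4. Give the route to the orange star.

turn right 122°, forward 3.0 m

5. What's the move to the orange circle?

turn right 175°, forward 5.2 m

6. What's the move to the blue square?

turn left 66°, forward 7.6 m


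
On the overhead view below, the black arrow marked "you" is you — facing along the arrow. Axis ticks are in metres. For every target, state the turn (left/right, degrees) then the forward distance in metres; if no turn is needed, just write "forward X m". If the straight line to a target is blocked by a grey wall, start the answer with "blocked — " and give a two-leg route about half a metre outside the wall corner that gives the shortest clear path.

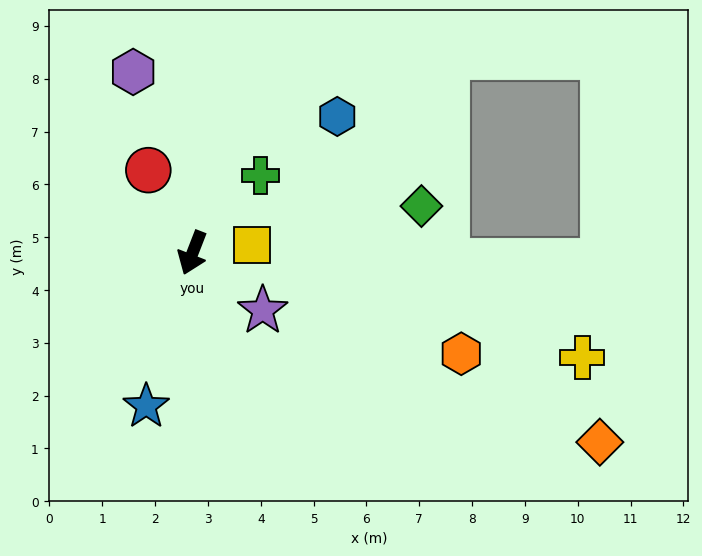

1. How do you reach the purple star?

turn left 72°, forward 1.7 m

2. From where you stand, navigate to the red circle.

turn right 131°, forward 1.8 m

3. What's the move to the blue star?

turn left 4°, forward 3.0 m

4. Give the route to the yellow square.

turn left 119°, forward 1.1 m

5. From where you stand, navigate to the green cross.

turn left 160°, forward 2.0 m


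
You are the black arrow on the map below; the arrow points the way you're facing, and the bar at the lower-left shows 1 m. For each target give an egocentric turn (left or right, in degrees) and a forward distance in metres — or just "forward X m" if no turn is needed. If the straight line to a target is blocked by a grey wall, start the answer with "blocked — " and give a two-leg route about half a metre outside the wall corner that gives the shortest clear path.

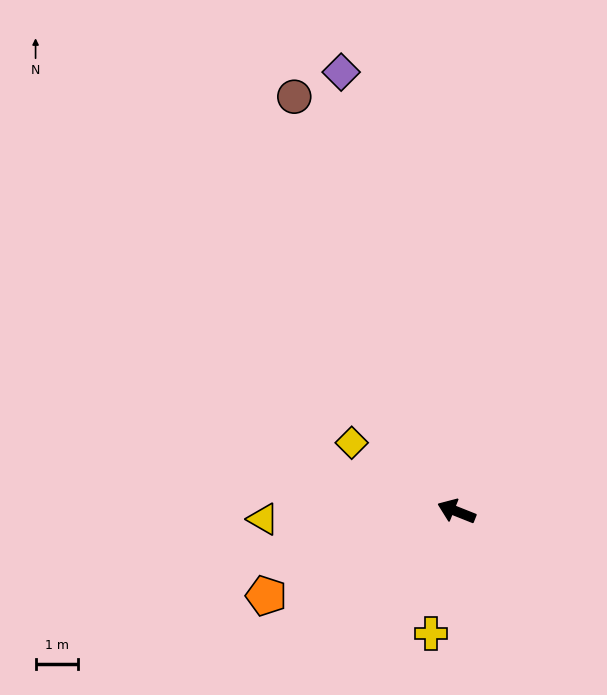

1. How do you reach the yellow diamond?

turn right 11°, forward 2.9 m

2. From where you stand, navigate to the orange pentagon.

turn left 46°, forward 4.9 m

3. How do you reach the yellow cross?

turn left 100°, forward 2.9 m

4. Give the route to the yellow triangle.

turn left 24°, forward 4.5 m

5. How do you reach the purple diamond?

turn right 54°, forward 10.7 m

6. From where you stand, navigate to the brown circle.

turn right 47°, forward 10.4 m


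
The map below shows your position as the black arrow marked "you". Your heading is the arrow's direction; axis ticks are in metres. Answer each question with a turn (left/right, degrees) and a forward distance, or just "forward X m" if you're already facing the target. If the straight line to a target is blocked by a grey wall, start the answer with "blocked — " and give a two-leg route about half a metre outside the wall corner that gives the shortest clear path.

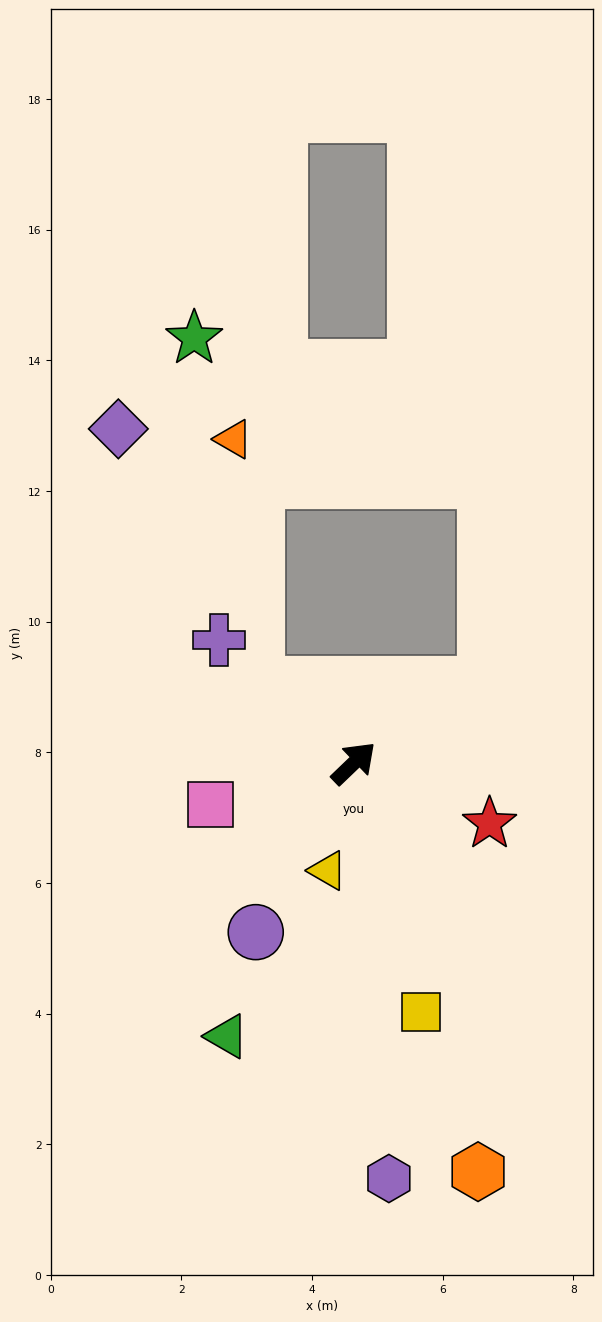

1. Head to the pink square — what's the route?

turn left 152°, forward 2.3 m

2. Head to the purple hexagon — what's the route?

turn right 129°, forward 6.4 m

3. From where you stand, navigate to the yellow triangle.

turn right 147°, forward 1.7 m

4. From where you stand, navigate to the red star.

turn right 68°, forward 2.3 m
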